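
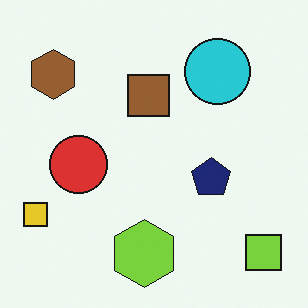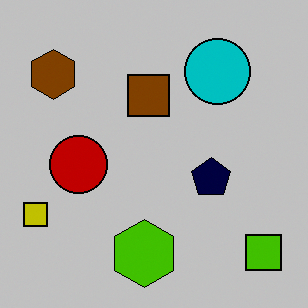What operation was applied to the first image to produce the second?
It was heavily posterized to just a handful of flat colors.

Each flat color has snapped to a coarser quantized level — most visibly, the near-white background has dropped to a flat grey.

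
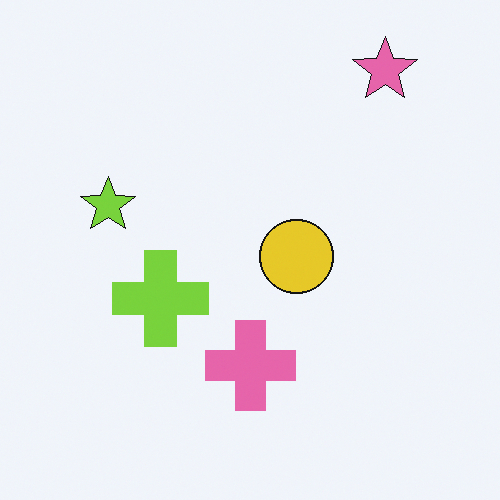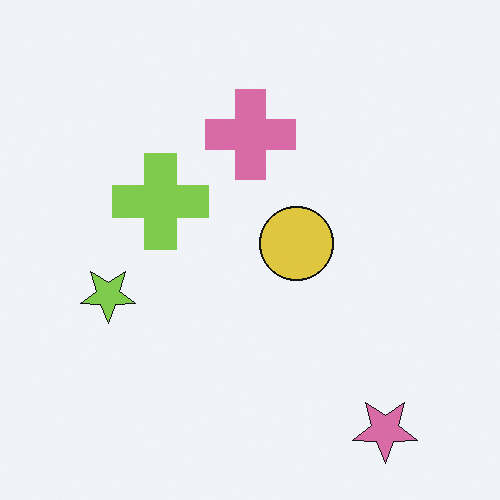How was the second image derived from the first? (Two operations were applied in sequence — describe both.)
The transformation is: slightly desaturated, then flipped vertically (top ↔ bottom).

All colors are more muted and greyish — a global saturation change. The pink star is in the top-right of the first image and the bottom-right of the second — shapes on opposite sides of the horizontal midline have swapped in a mirror flip.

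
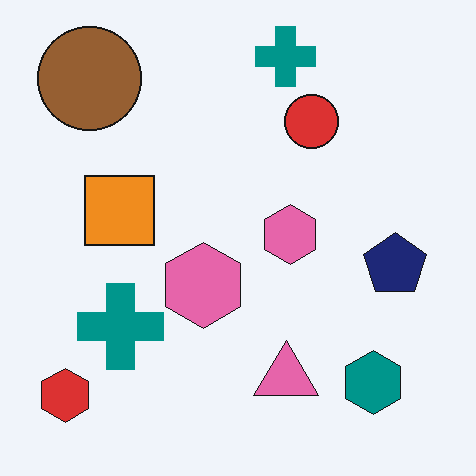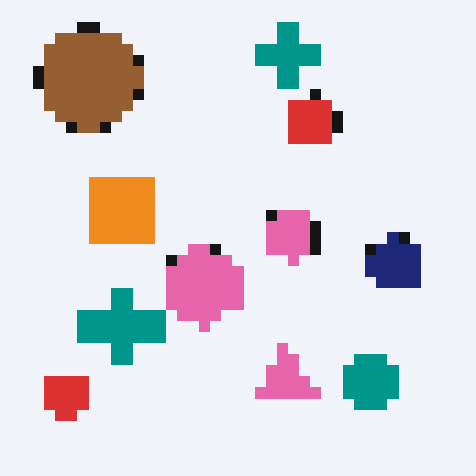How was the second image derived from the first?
Coarsely pixelated.

Shapes are reduced to large square blocks; fine edges and outlines are lost — a downscale-then-upscale (mosaic) effect.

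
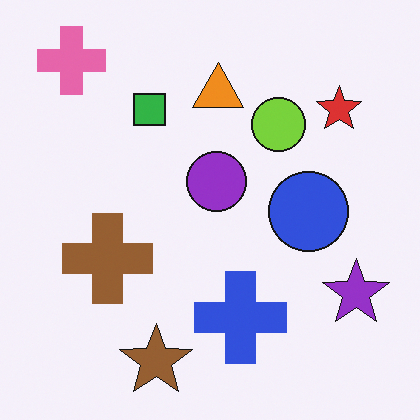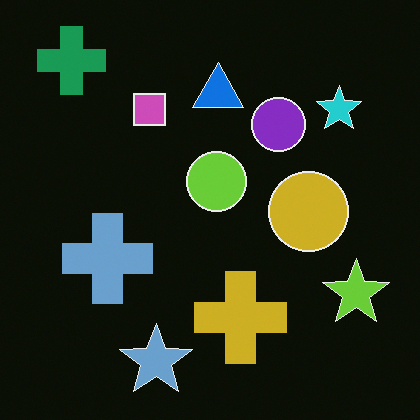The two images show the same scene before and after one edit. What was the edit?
It was color-inverted (negative).

The light background has become dark and every shape's color is its complement — a photographic negative.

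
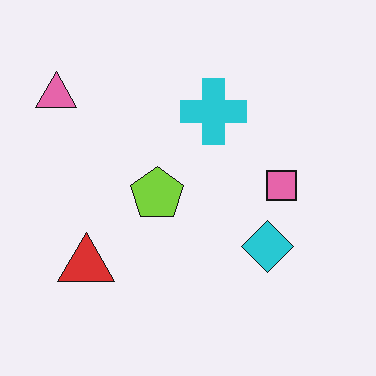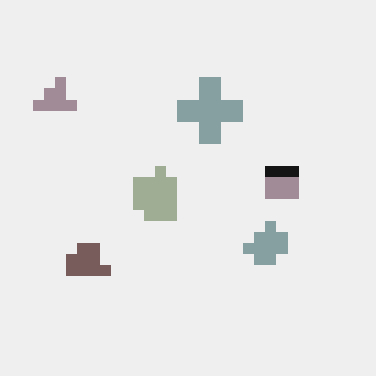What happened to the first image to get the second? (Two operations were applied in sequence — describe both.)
The transformation is: heavily desaturated, then heavily pixelated into large blocks.

All colors are more muted and greyish — a global saturation change. Shapes are reduced to large square blocks; fine edges and outlines are lost — a downscale-then-upscale (mosaic) effect.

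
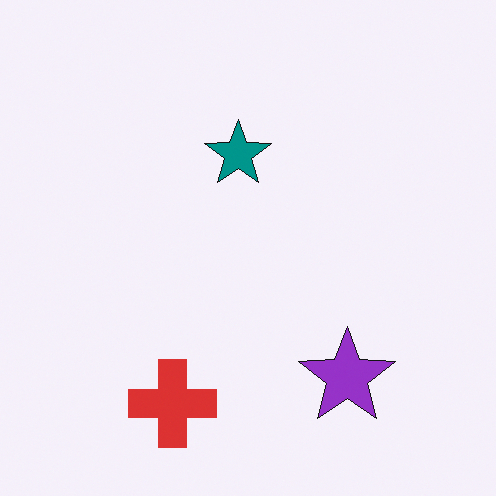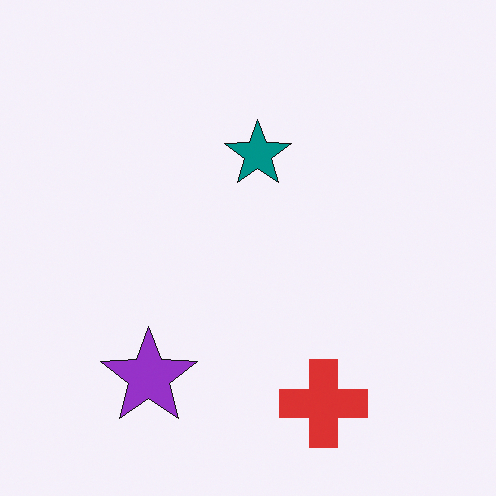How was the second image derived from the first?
It was flipped horizontally (left ↔ right).

The purple star is in the bottom-right of the first image and the bottom-left of the second — shapes on opposite sides of the vertical midline have swapped in a mirror flip.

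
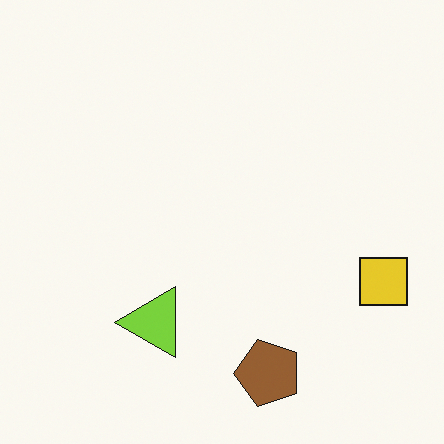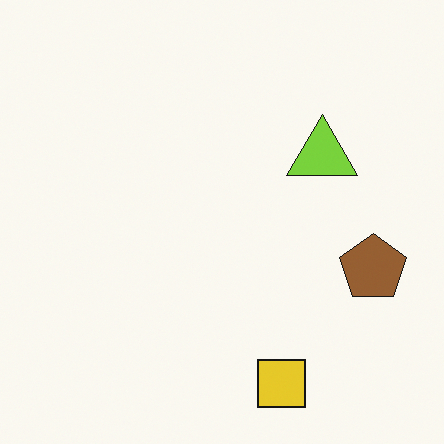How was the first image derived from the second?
The transformation is: transposed (reflected across the top-left ↔ bottom-right diagonal).

Shapes have swapped their row and column positions — what was in the top-right is now in the bottom-left — a diagonal reflection.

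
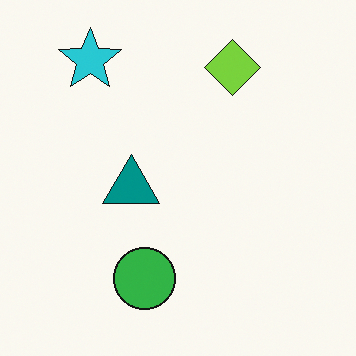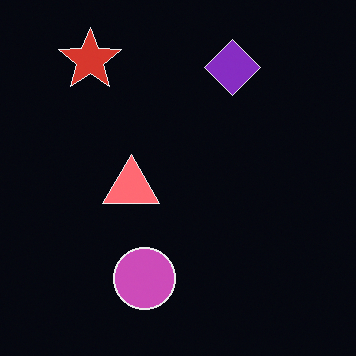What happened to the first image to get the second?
The second image is the first color-inverted (negative).

The light background has become dark and every shape's color is its complement — a photographic negative.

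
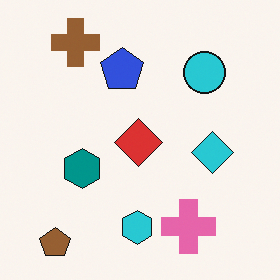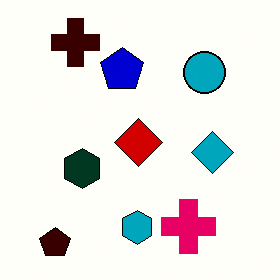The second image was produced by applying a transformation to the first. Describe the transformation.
The second image is the first given much higher contrast.

Tones are pushed away from mid-grey across the whole image — a global contrast change.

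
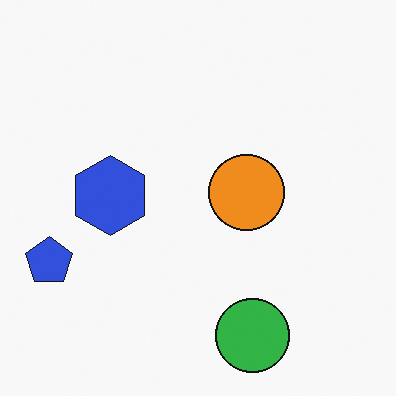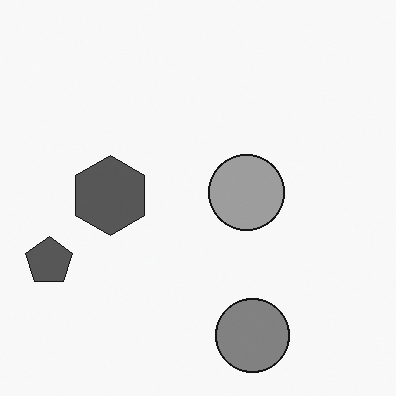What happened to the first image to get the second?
The transformation is: converted to grayscale.

All color is removed — every shape is now a shade of grey.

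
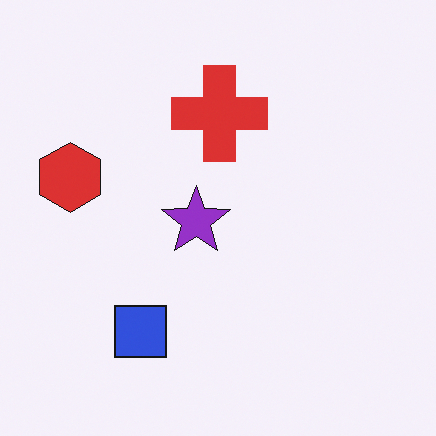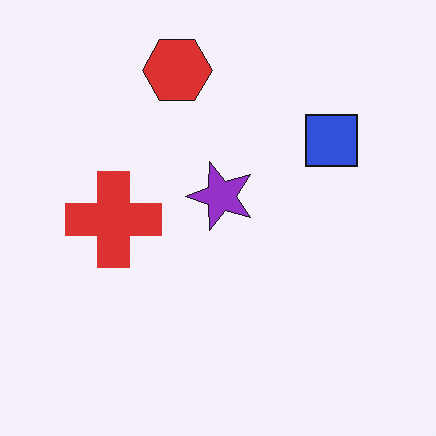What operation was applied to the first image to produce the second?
It was transposed (reflected across the top-left ↔ bottom-right diagonal).

Shapes have swapped their row and column positions — what was in the top-right is now in the bottom-left — a diagonal reflection.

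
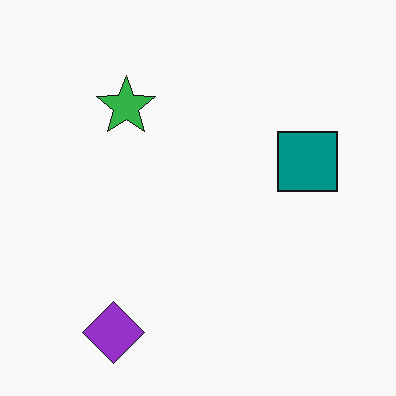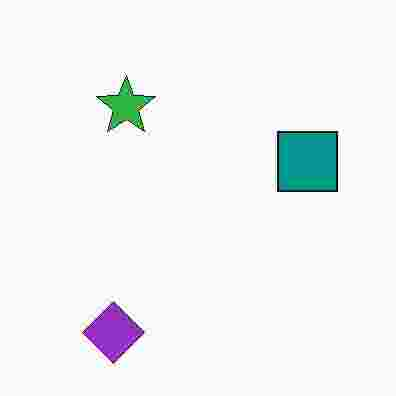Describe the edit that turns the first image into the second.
The image was degraded with heavy JPEG compression.

Blocky 8×8 compression artifacts appear around shape edges and the flat background shows ringing — characteristic JPEG degradation.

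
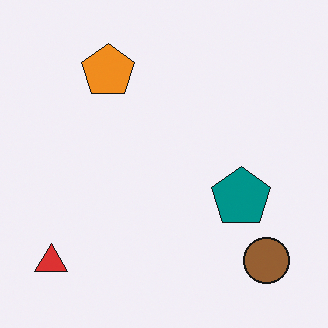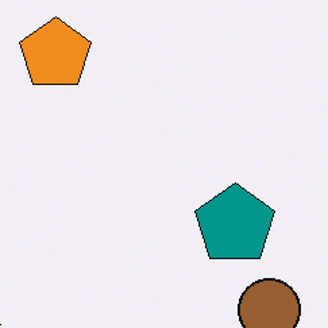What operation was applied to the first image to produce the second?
The transformation is: cropped slightly and scaled back up.

The visible shapes are larger and the field of view is narrower; shapes near the original edges may be partly or wholly outside the frame — a crop-and-rescale.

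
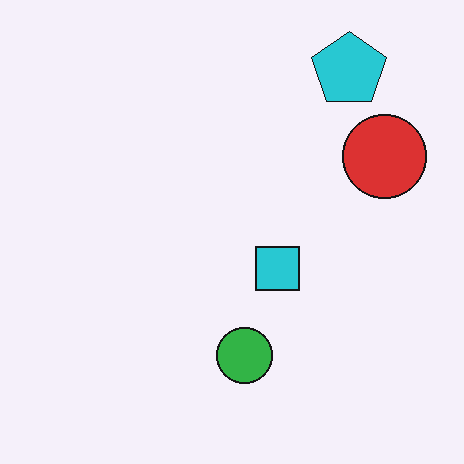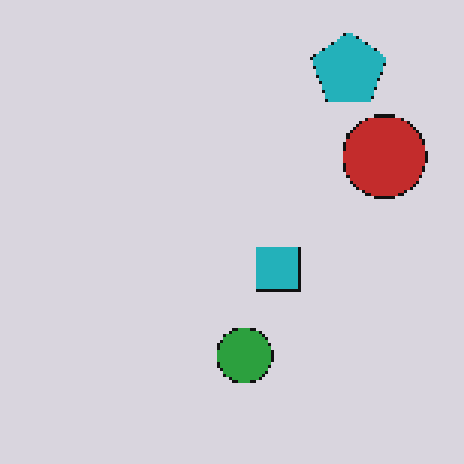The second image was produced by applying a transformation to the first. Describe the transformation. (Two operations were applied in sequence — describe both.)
The second image is the first mildly pixelated, then darkened a little.

Shapes are reduced to large square blocks; fine edges and outlines are lost — a downscale-then-upscale (mosaic) effect. Every pixel — background and shapes alike — is uniformly darkened.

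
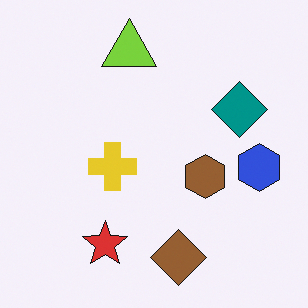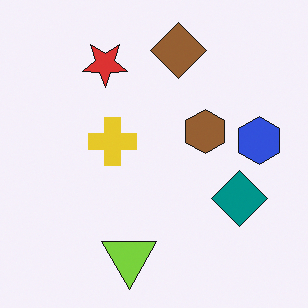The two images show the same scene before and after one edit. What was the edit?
Flipped vertically (top ↔ bottom).

The lime triangle is in the top of the first image and the bottom of the second — shapes on opposite sides of the horizontal midline have swapped in a mirror flip.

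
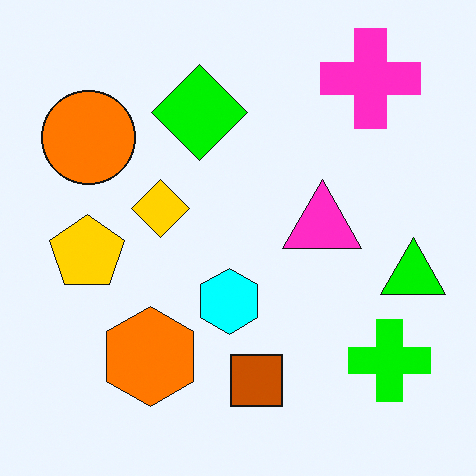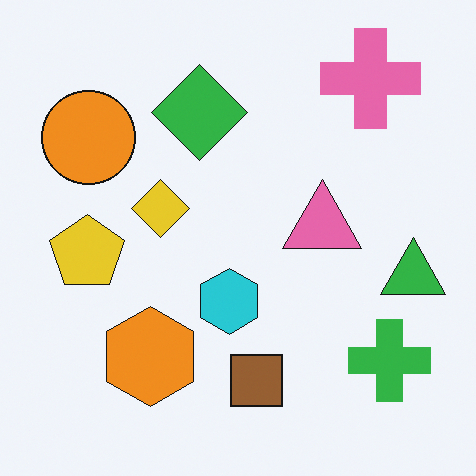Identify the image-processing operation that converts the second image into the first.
It was heavily oversaturated.

All colors are more vivid — a global saturation change.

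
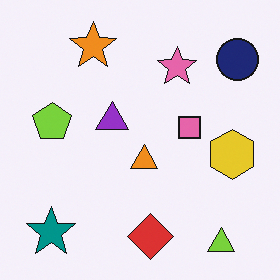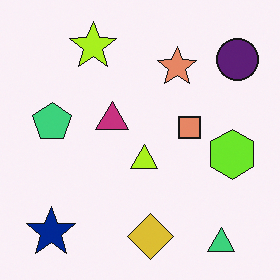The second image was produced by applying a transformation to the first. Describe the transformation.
Hue-shifted by a small amount.

Every shape's color has rotated by the same amount around the hue wheel — a uniform hue shift.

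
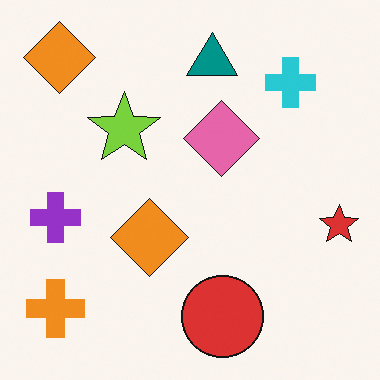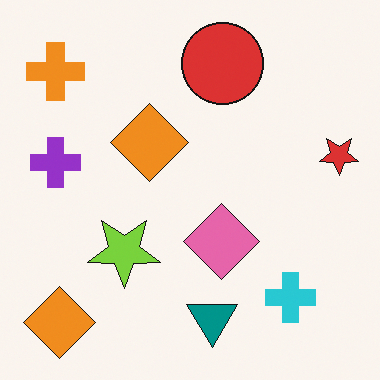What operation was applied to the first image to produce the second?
Flipped vertically (top ↔ bottom).

The teal triangle is in the top of the first image and the bottom of the second — shapes on opposite sides of the horizontal midline have swapped in a mirror flip.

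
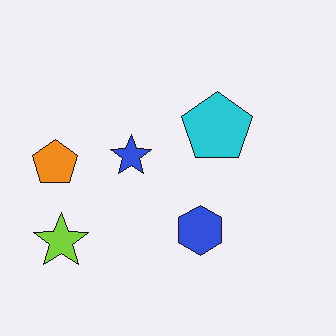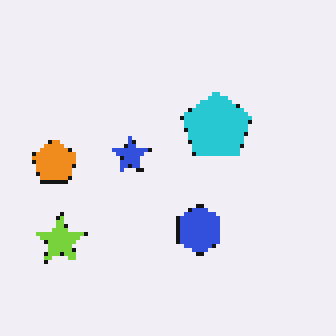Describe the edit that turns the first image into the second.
The transformation is: lightly pixelated (a mild mosaic effect).

Shapes are reduced to large square blocks; fine edges and outlines are lost — a downscale-then-upscale (mosaic) effect.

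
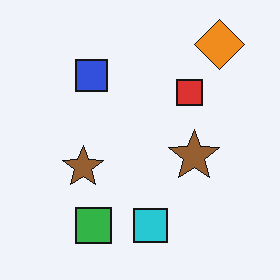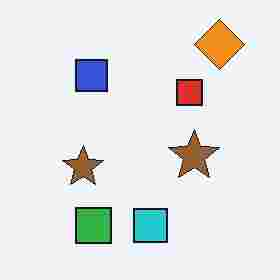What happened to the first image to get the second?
This is the original image heavily JPEG-compressed with obvious blocking artifacts.

Blocky 8×8 compression artifacts appear around shape edges and the flat background shows ringing — characteristic JPEG degradation.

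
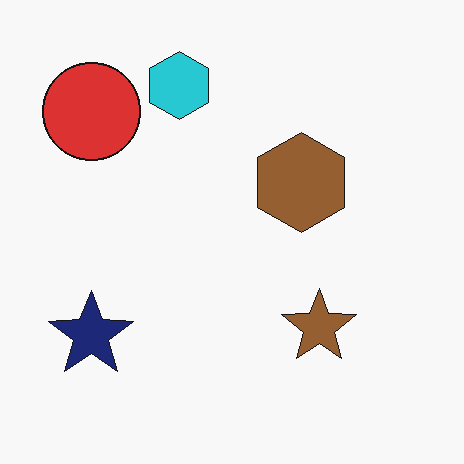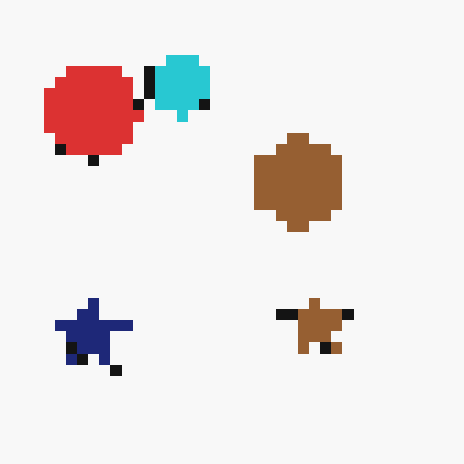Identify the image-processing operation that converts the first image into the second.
The second image is the first coarsely pixelated.

Shapes are reduced to large square blocks; fine edges and outlines are lost — a downscale-then-upscale (mosaic) effect.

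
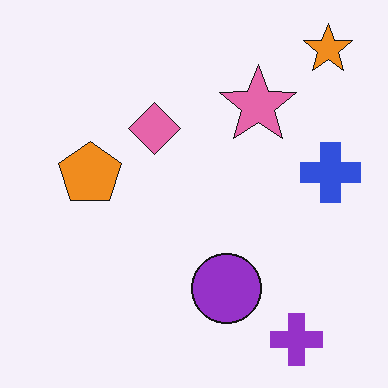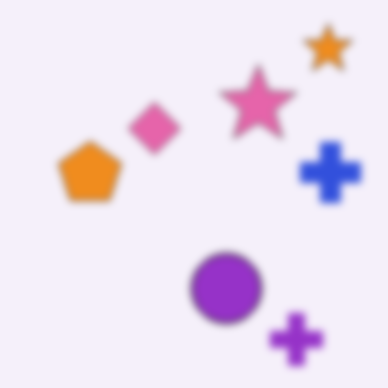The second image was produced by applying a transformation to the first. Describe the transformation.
The image was moderately blurred.

Shape edges and outlines are uniformly softened across the whole image.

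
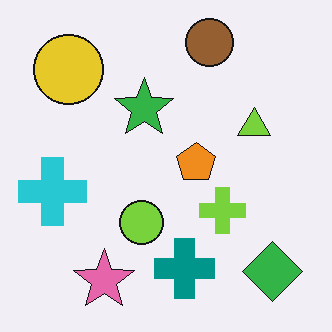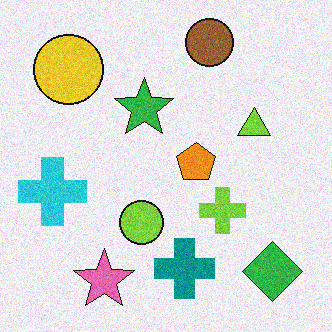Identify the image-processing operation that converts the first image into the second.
The second image is the first degraded with visible gaussian noise.

Random speckle covers the whole image, including the flat background.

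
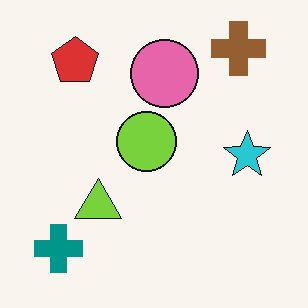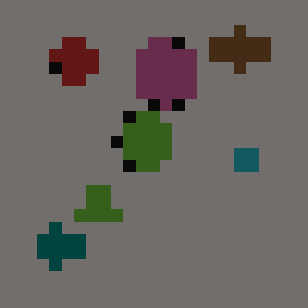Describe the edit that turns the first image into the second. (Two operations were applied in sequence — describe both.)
It was coarsely pixelated, then darkened a lot.

Shapes are reduced to large square blocks; fine edges and outlines are lost — a downscale-then-upscale (mosaic) effect. Every pixel — background and shapes alike — is uniformly darkened.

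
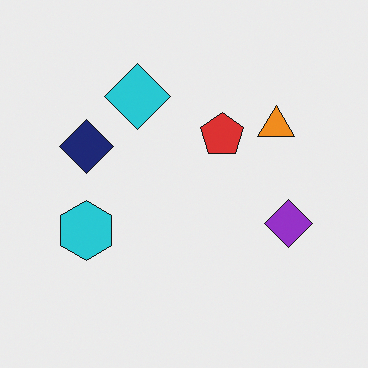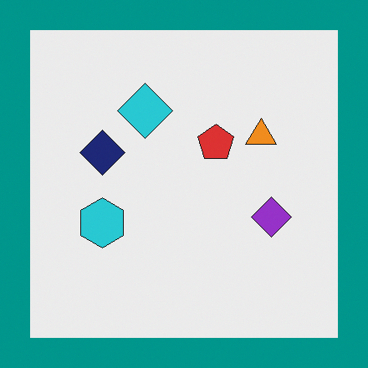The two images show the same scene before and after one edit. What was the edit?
The transformation is: framed with a teal border.

A solid teal frame runs around the edge of the second image, with the content slightly shrunk inside it.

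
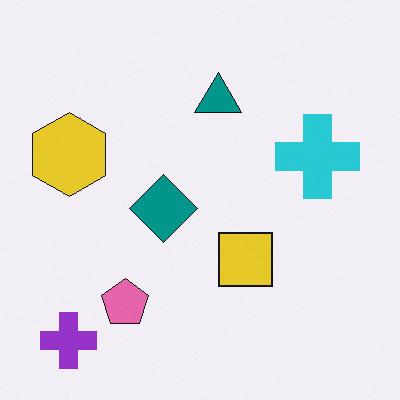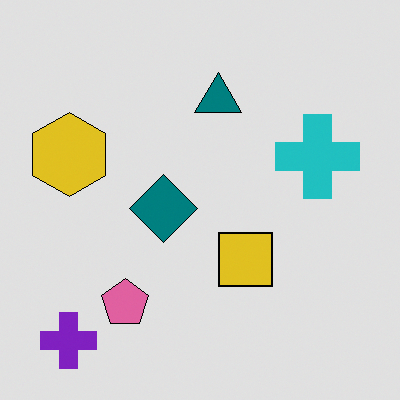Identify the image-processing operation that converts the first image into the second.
Moderately posterized.

Each flat color has snapped to a coarser quantized level — most visibly, the near-white background has dropped to a flat grey.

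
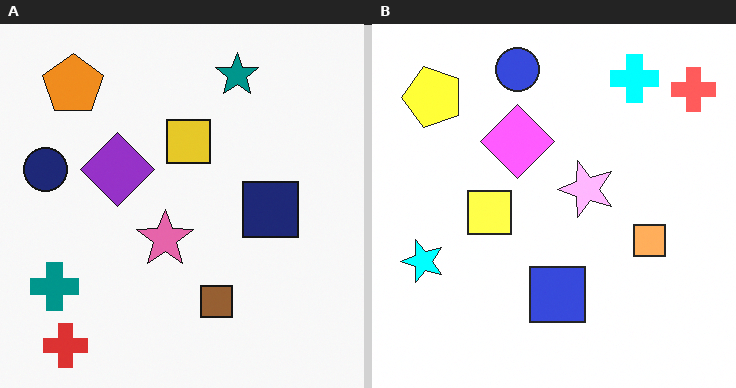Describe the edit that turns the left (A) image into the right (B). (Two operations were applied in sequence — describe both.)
The transformation is: brightened a lot, then transposed (reflected across the top-left ↔ bottom-right diagonal).

Every pixel — background and shapes alike — is uniformly brightened. Shapes have swapped their row and column positions — what was in the top-right is now in the bottom-left — a diagonal reflection.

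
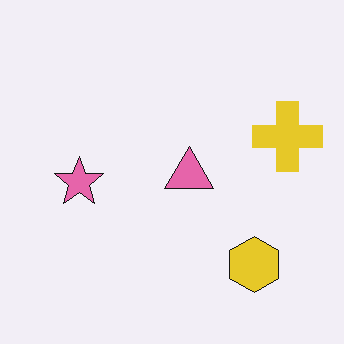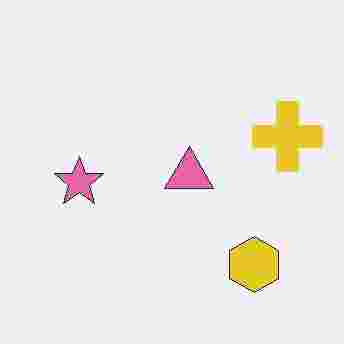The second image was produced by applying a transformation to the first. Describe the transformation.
The second image is the first degraded with heavy JPEG compression.

Blocky 8×8 compression artifacts appear around shape edges and the flat background shows ringing — characteristic JPEG degradation.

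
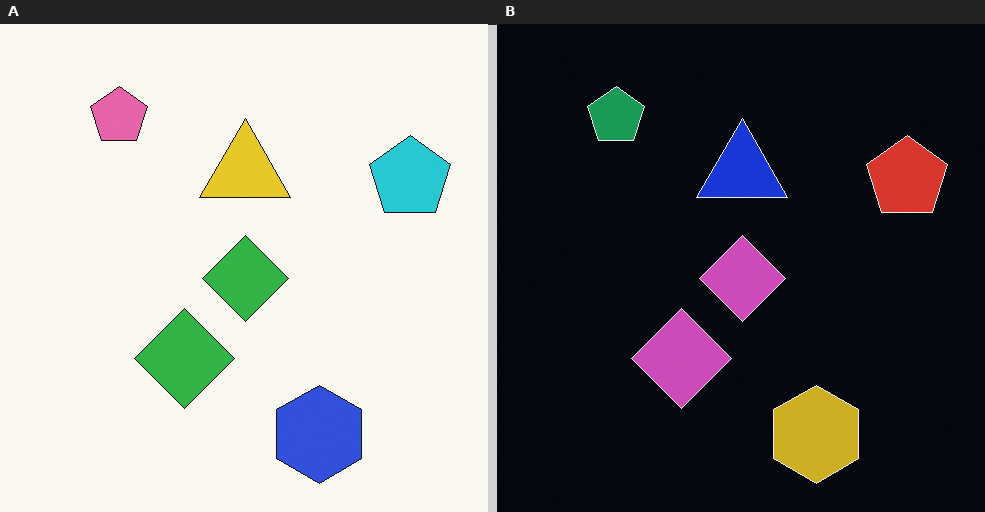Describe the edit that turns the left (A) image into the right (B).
The image was color-inverted (negative).

The light background has become dark and every shape's color is its complement — a photographic negative.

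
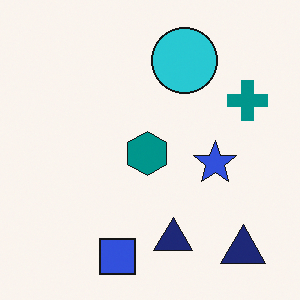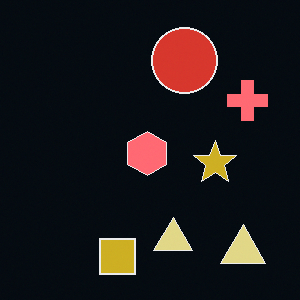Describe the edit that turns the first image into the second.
This is the original image color-inverted (negative).

The light background has become dark and every shape's color is its complement — a photographic negative.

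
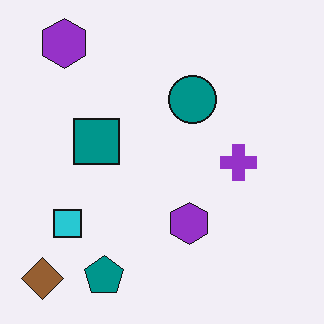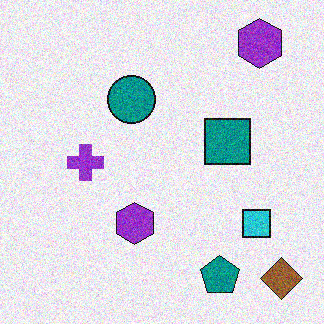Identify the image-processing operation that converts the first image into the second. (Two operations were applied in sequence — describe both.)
The transformation is: degraded with visible gaussian noise, then flipped horizontally (left ↔ right).

Random speckle covers the whole image, including the flat background. The brown diamond is in the bottom-left of the first image and the bottom-right of the second — shapes on opposite sides of the vertical midline have swapped in a mirror flip.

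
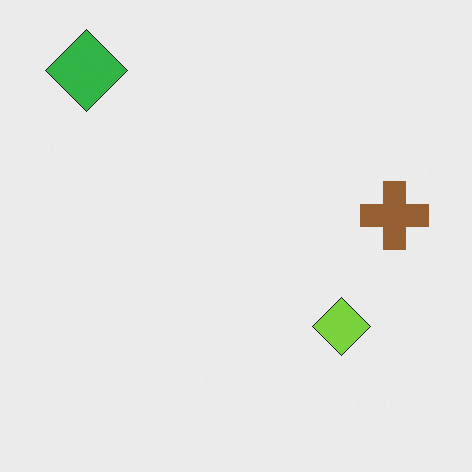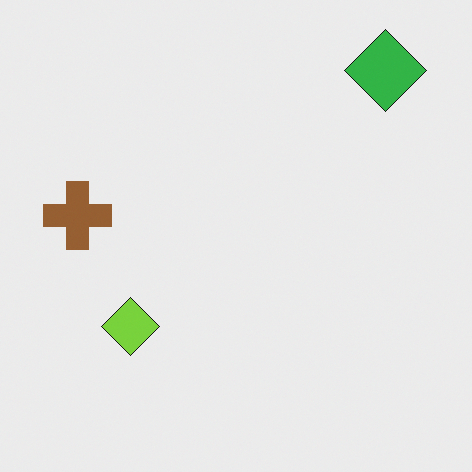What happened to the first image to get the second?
The second image is the first flipped horizontally (left ↔ right).

The brown cross is in the right of the first image and the left of the second — shapes on opposite sides of the vertical midline have swapped in a mirror flip.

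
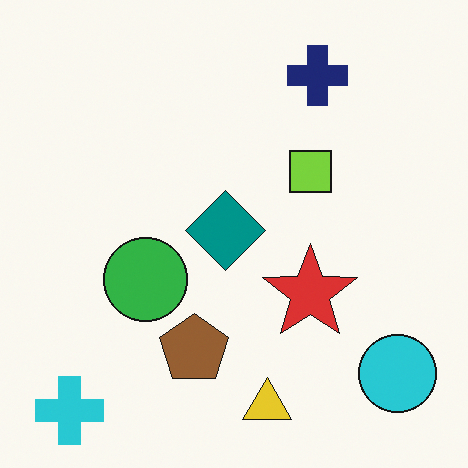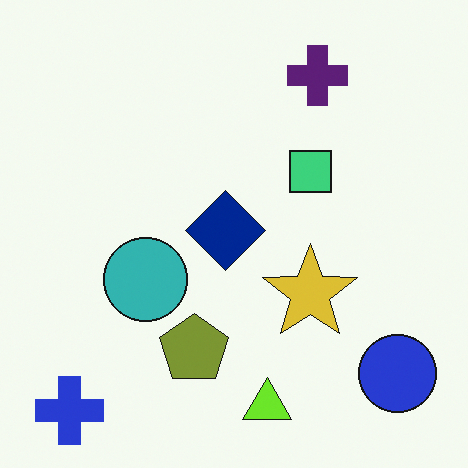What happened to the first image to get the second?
The image was hue-shifted slightly.

Every shape's color has rotated by the same amount around the hue wheel — a uniform hue shift.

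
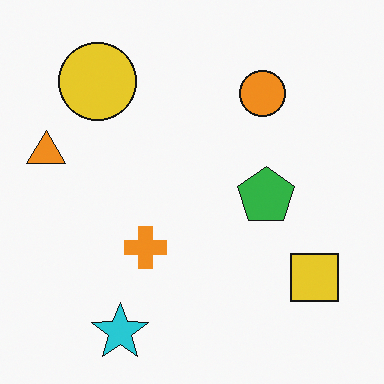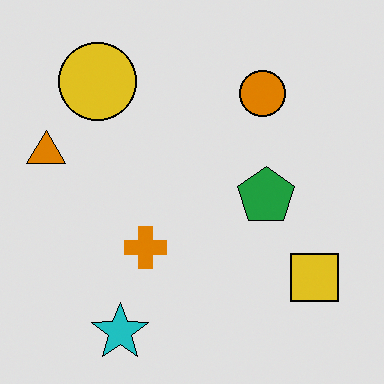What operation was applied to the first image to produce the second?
The second image is the first moderately posterized.

Each flat color has snapped to a coarser quantized level — most visibly, the near-white background has dropped to a flat grey.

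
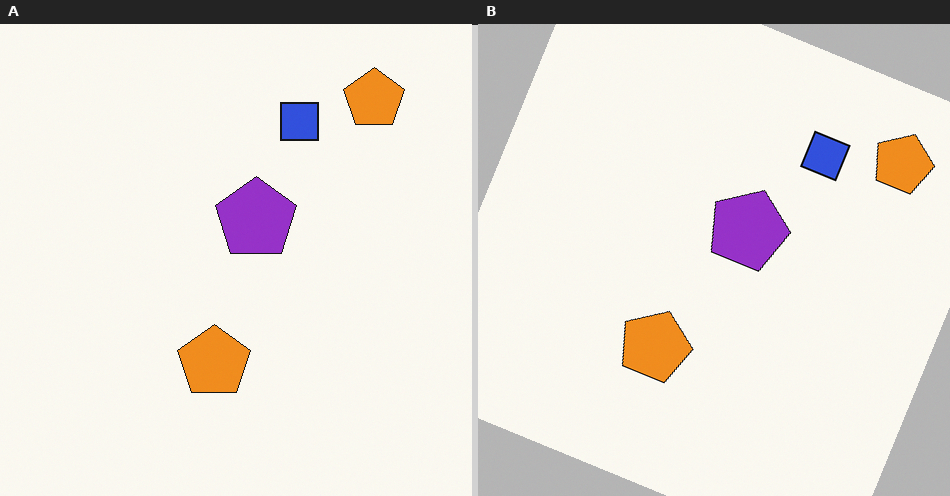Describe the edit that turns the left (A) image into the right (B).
It was rotated clockwise by a clearly visible amount.

Every shape is tilted by the same angle and the image corners show triangular fill wedges — a whole-image rotation by a non-right angle.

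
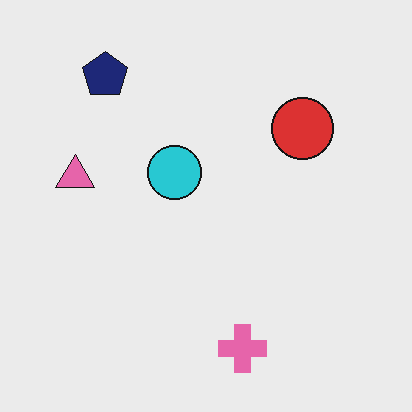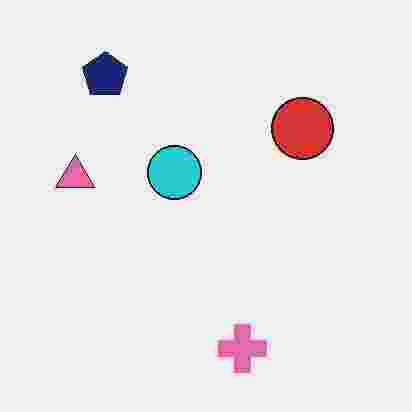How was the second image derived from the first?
The transformation is: degraded with heavy JPEG compression.

Blocky 8×8 compression artifacts appear around shape edges and the flat background shows ringing — characteristic JPEG degradation.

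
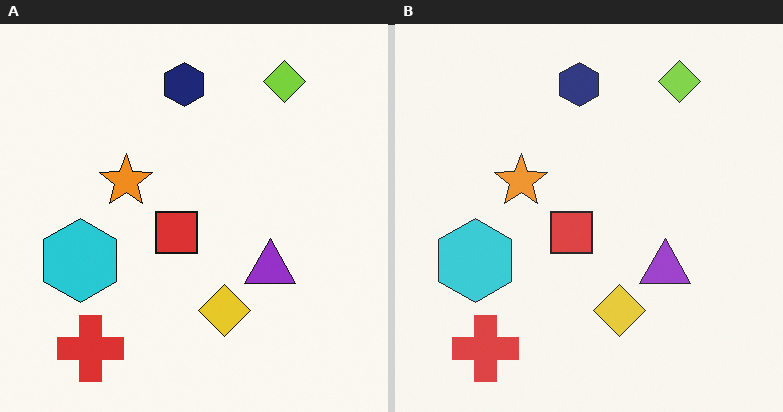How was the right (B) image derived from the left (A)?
The transformation is: given slightly reduced contrast.

Tones are pushed toward mid-grey across the whole image — a global contrast change.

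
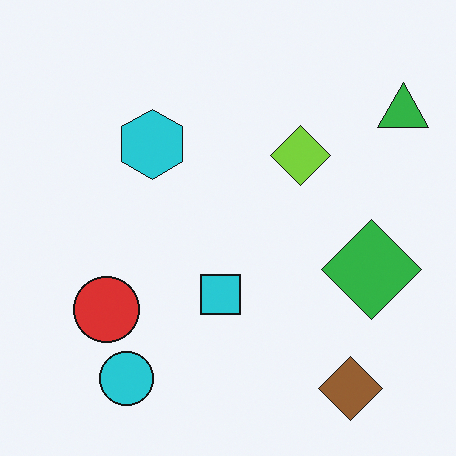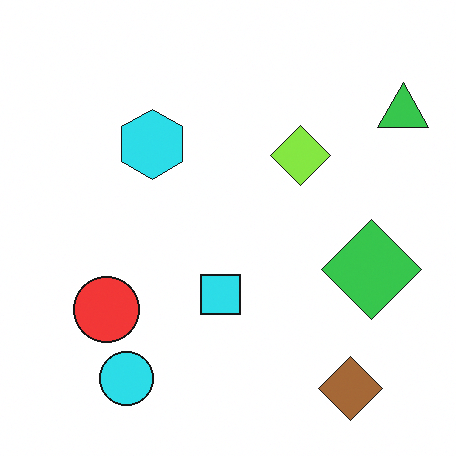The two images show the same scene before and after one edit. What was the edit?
The image was brightened a little.

Every pixel — background and shapes alike — is uniformly brightened.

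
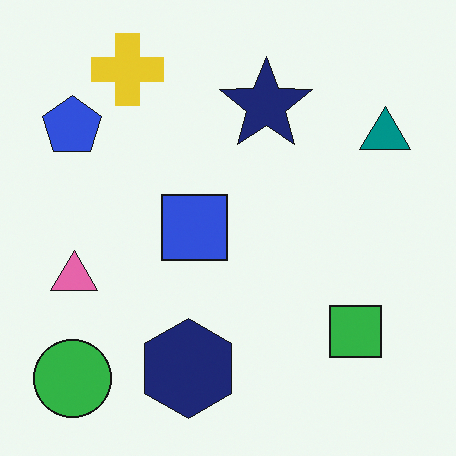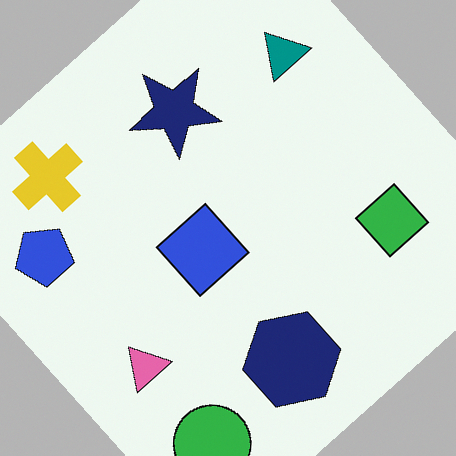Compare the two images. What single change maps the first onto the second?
This is the original image rotated counter-clockwise by a large amount — several tens of degrees.

Every shape is tilted by the same angle and the image corners show triangular fill wedges — a whole-image rotation by a non-right angle.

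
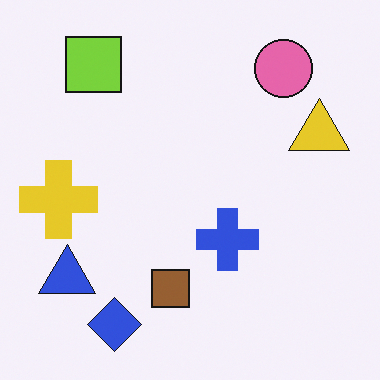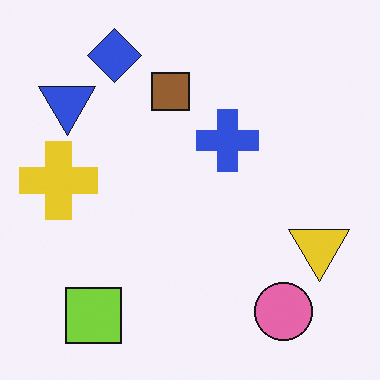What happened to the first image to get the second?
The transformation is: flipped vertically (top ↔ bottom).

The blue diamond is in the bottom-left of the first image and the top-left of the second — shapes on opposite sides of the horizontal midline have swapped in a mirror flip.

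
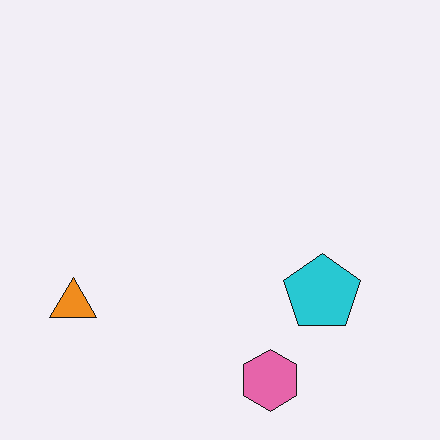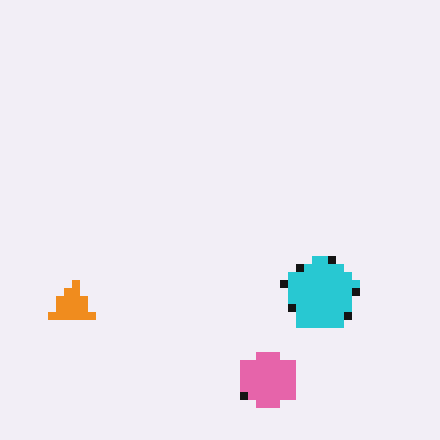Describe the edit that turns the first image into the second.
The image was pixelated into visible square blocks.

Shapes are reduced to large square blocks; fine edges and outlines are lost — a downscale-then-upscale (mosaic) effect.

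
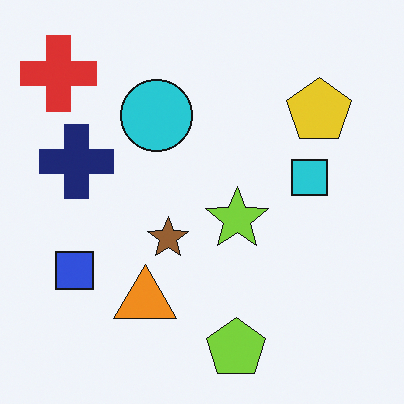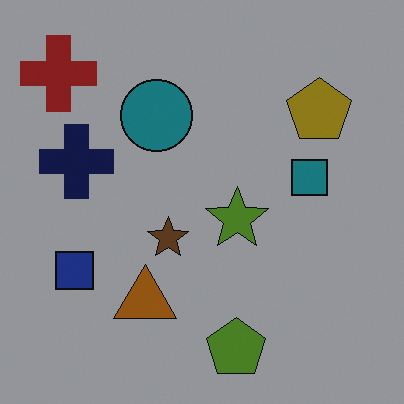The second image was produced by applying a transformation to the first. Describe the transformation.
Substantially darkened.

Every pixel — background and shapes alike — is uniformly darkened.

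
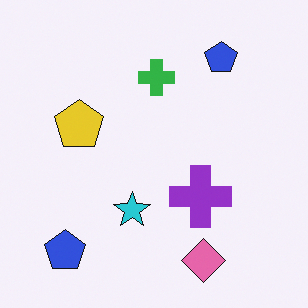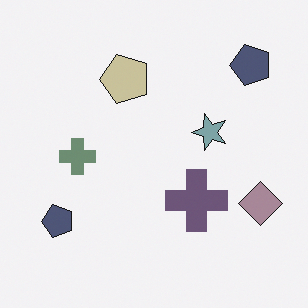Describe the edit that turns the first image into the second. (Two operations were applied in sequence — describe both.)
The transformation is: transposed (reflected across the top-left ↔ bottom-right diagonal), then heavily desaturated.

Shapes have swapped their row and column positions — what was in the top-right is now in the bottom-left — a diagonal reflection. All colors are more muted and greyish — a global saturation change.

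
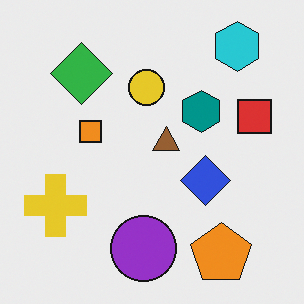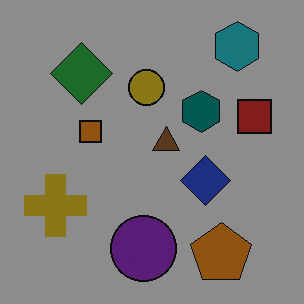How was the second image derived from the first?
Noticeably darkened.

Every pixel — background and shapes alike — is uniformly darkened.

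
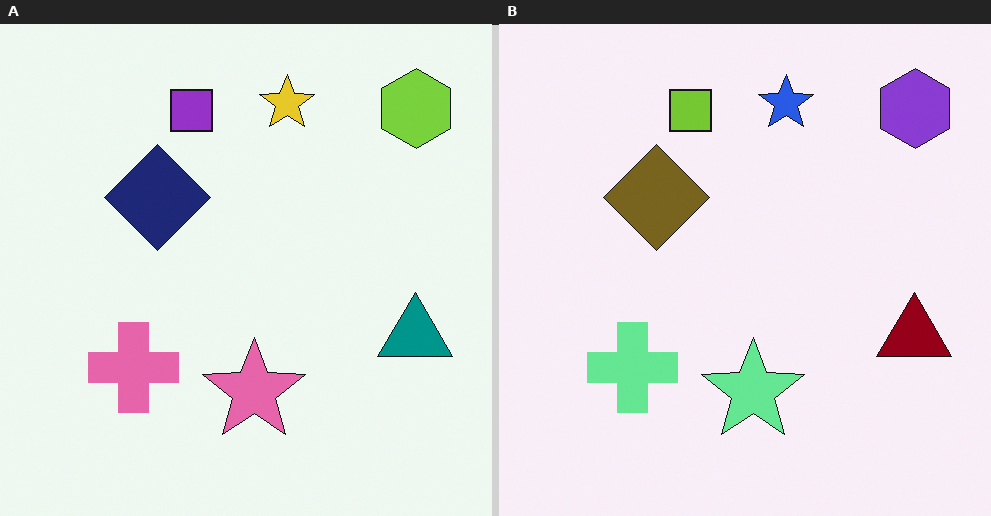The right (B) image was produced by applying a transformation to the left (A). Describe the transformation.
The right (B) image is the left (A) hue-shifted through roughly half the color wheel.

Every shape's color has rotated by the same amount around the hue wheel — a uniform hue shift.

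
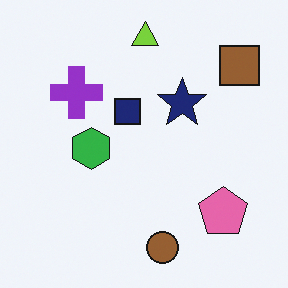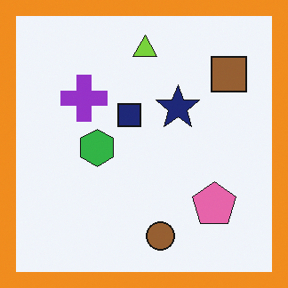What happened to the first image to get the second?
Framed with a orange border.

A solid orange frame runs around the edge of the second image, with the content slightly shrunk inside it.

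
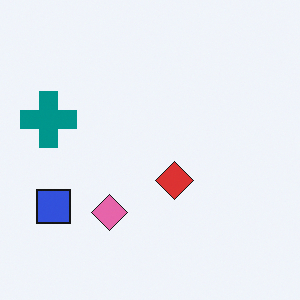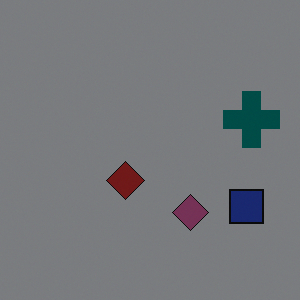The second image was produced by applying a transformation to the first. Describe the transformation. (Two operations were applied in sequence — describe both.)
Darkened a lot, then flipped horizontally (left ↔ right).

Every pixel — background and shapes alike — is uniformly darkened. The teal cross is in the left of the first image and the right of the second — shapes on opposite sides of the vertical midline have swapped in a mirror flip.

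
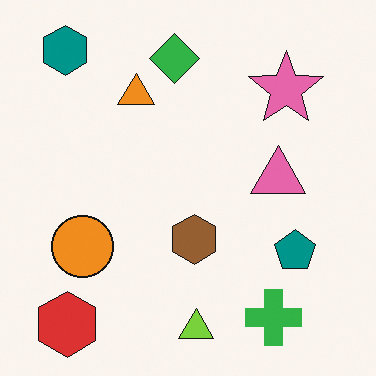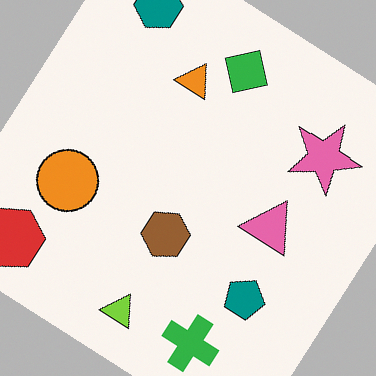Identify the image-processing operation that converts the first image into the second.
This is the original image rotated clockwise by a large amount — several tens of degrees.

Every shape is tilted by the same angle and the image corners show triangular fill wedges — a whole-image rotation by a non-right angle.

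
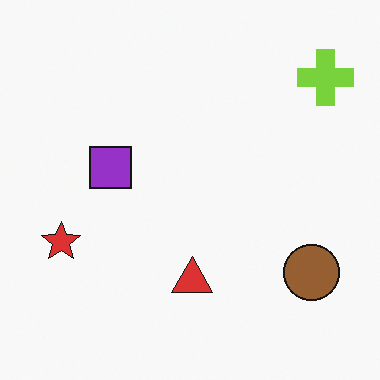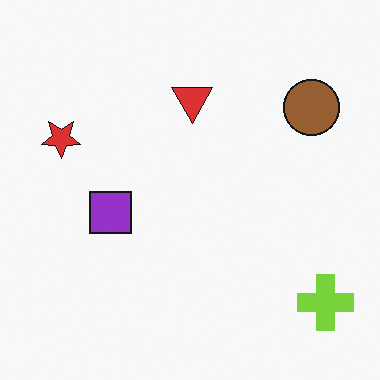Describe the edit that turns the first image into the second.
The image was flipped vertically (top ↔ bottom).

The lime cross is in the top-right of the first image and the bottom-right of the second — shapes on opposite sides of the horizontal midline have swapped in a mirror flip.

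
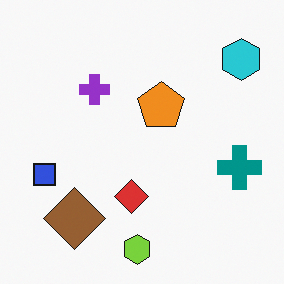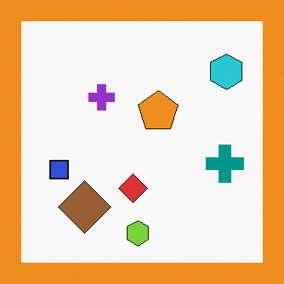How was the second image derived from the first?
This is the original image framed with a orange border.

A solid orange frame runs around the edge of the second image, with the content slightly shrunk inside it.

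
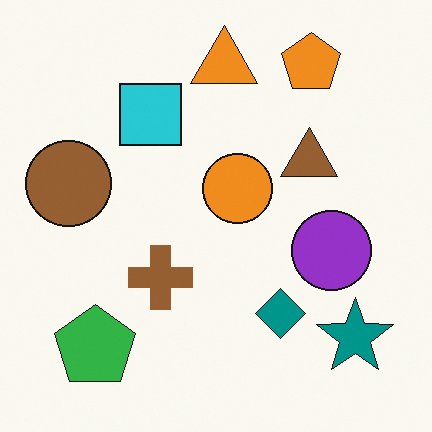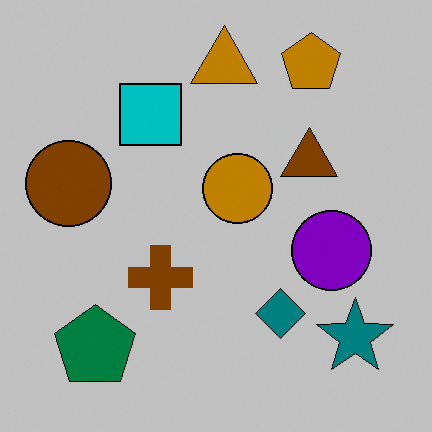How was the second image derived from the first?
The image was heavily posterized to just a handful of flat colors.

Each flat color has snapped to a coarser quantized level — most visibly, the near-white background has dropped to a flat grey.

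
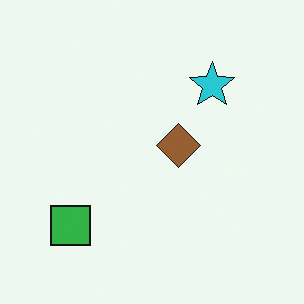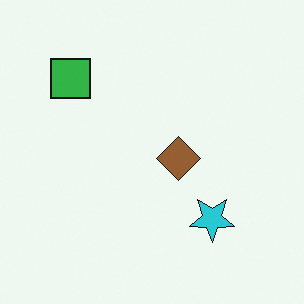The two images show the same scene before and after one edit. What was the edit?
The second image is the first flipped vertically (top ↔ bottom).

The green square is in the bottom-left of the first image and the top-left of the second — shapes on opposite sides of the horizontal midline have swapped in a mirror flip.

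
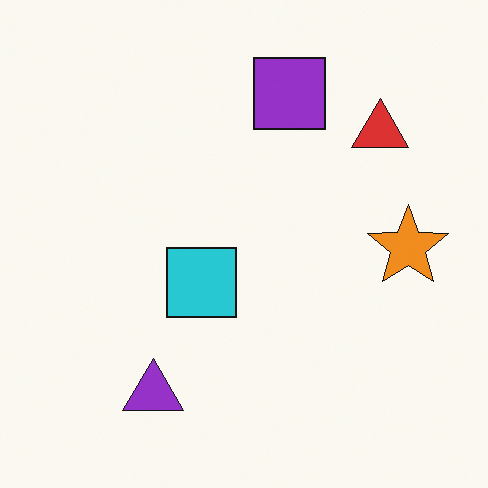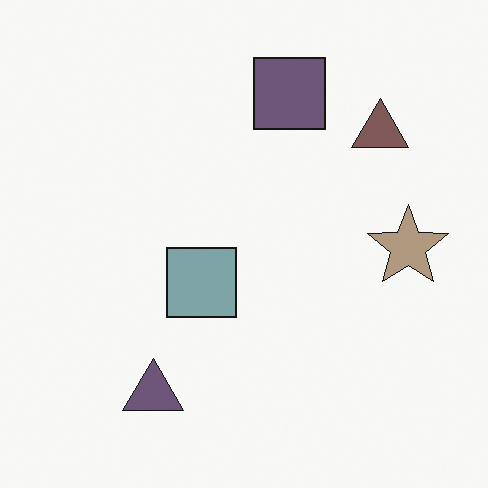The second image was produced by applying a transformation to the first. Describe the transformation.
Heavily desaturated.

All colors are more muted and greyish — a global saturation change.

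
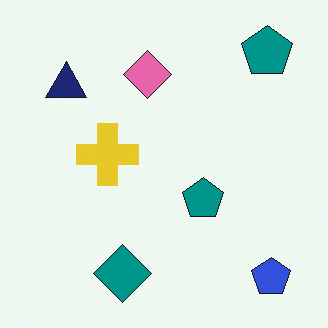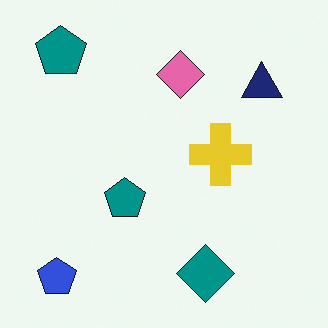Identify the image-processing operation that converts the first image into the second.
The transformation is: flipped horizontally (left ↔ right).

The blue pentagon is in the bottom-right of the first image and the bottom-left of the second — shapes on opposite sides of the vertical midline have swapped in a mirror flip.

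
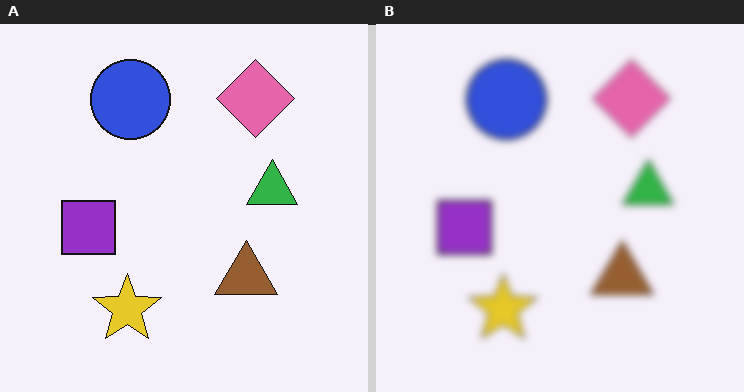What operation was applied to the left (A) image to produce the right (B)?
This is the original image noticeably gaussian-blurred.

Shape edges and outlines are uniformly softened across the whole image.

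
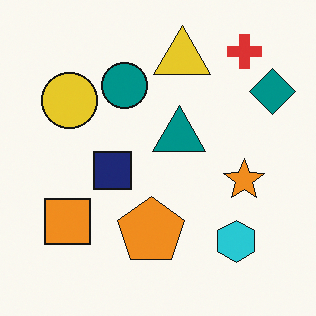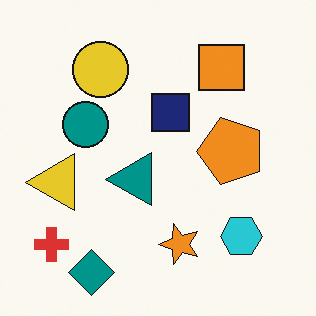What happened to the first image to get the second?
Transposed (reflected across the top-left ↔ bottom-right diagonal).

Shapes have swapped their row and column positions — what was in the top-right is now in the bottom-left — a diagonal reflection.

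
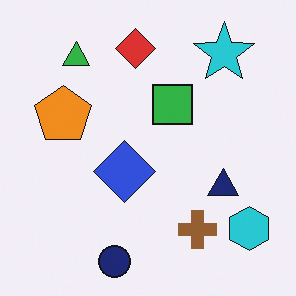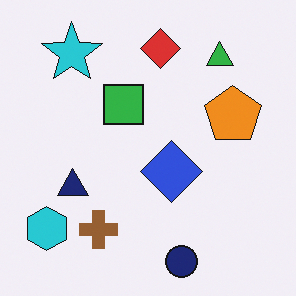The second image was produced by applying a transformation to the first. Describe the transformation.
Flipped horizontally (left ↔ right).

The cyan hexagon is in the bottom-right of the first image and the bottom-left of the second — shapes on opposite sides of the vertical midline have swapped in a mirror flip.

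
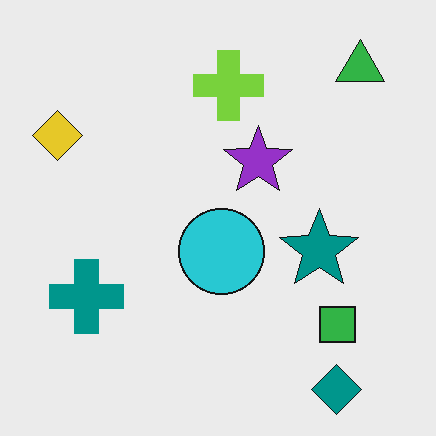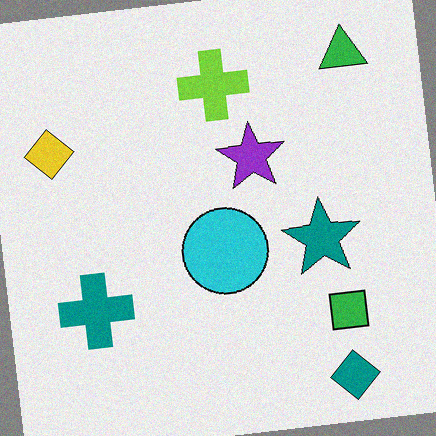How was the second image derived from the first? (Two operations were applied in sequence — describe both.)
It was rotated counter-clockwise by a few degrees, then degraded with a light layer of grain.

Every shape is tilted by the same angle and the image corners show triangular fill wedges — a whole-image rotation by a non-right angle. Random speckle covers the whole image, including the flat background.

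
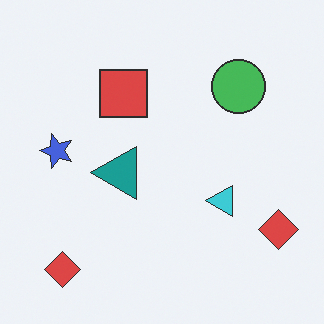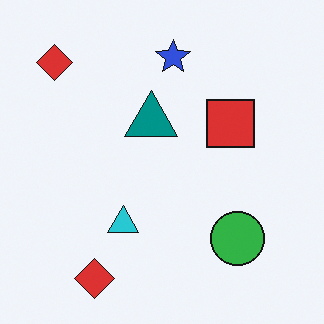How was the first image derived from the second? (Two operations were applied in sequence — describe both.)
The image was rotated 90° counter-clockwise, then given slightly reduced contrast.

The green circle sits in the bottom-right of the second image and the top-right of the first — consistent with a whole-image 90° counter-clockwise rotation. Tones are pushed toward mid-grey across the whole image — a global contrast change.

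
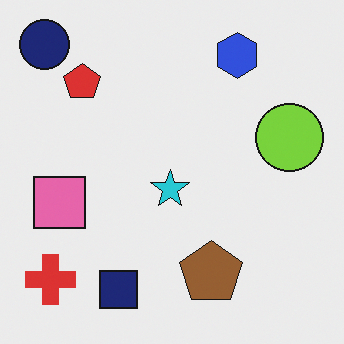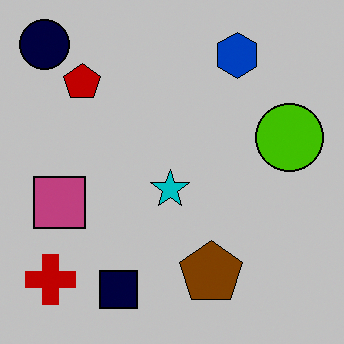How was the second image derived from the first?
The transformation is: heavily posterized to just a handful of flat colors.

Each flat color has snapped to a coarser quantized level — most visibly, the near-white background has dropped to a flat grey.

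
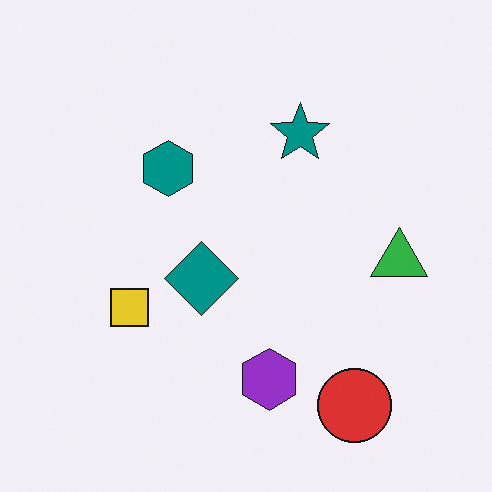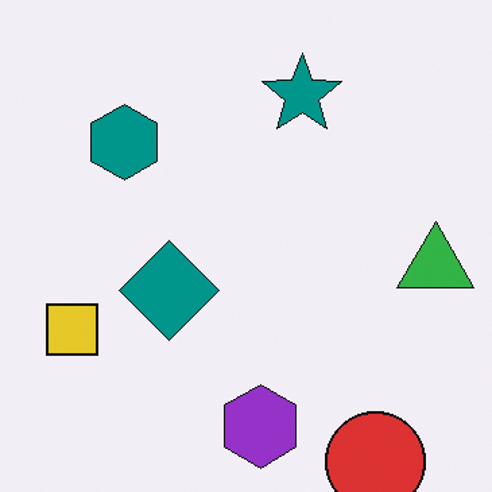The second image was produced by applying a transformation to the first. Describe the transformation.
The second image is the first cropped slightly and scaled back up.

The visible shapes are larger and the field of view is narrower; shapes near the original edges may be partly or wholly outside the frame — a crop-and-rescale.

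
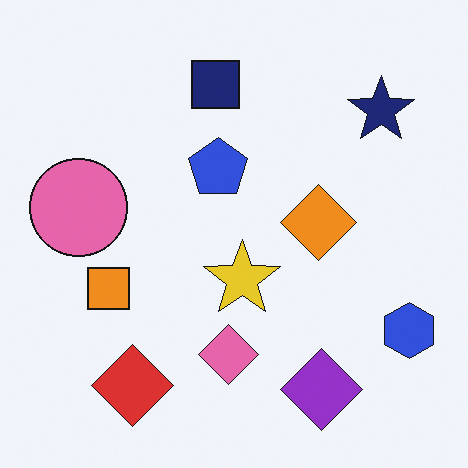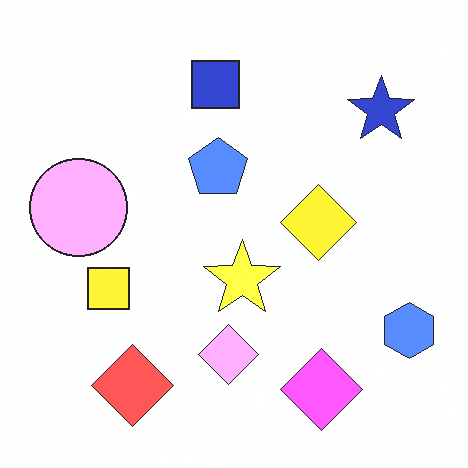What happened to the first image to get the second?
Brightened a lot.

Every pixel — background and shapes alike — is uniformly brightened.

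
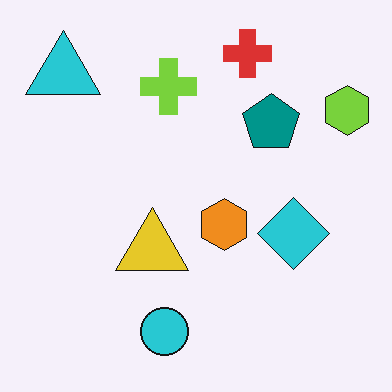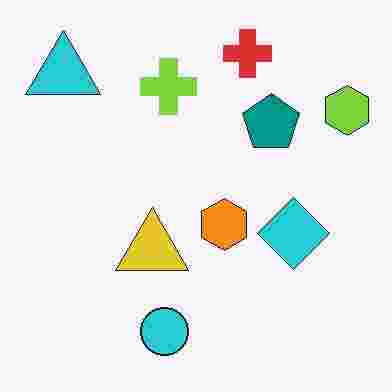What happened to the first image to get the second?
The second image is the first degraded with heavy JPEG compression.

Blocky 8×8 compression artifacts appear around shape edges and the flat background shows ringing — characteristic JPEG degradation.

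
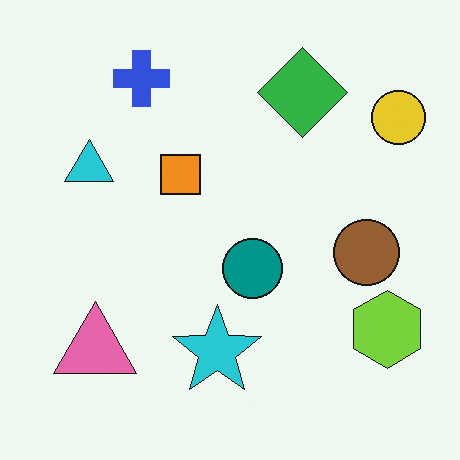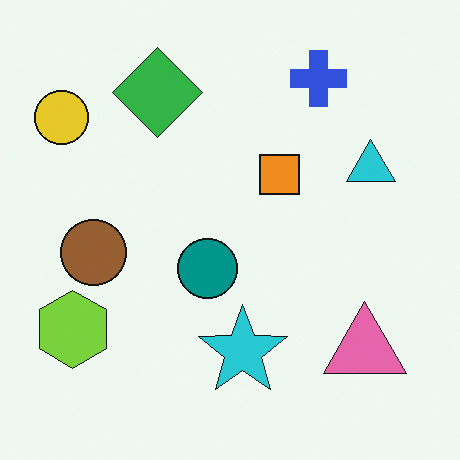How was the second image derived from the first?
This is the original image flipped horizontally (left ↔ right).

The yellow circle is in the top-right of the first image and the top-left of the second — shapes on opposite sides of the vertical midline have swapped in a mirror flip.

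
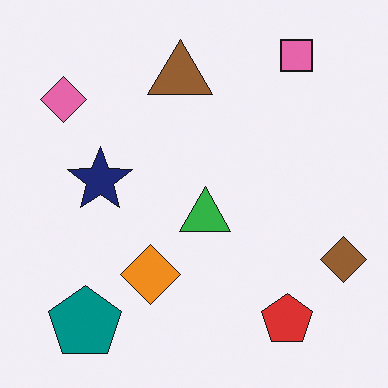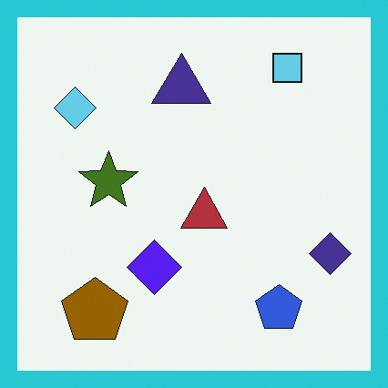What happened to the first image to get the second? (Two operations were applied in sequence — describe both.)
This is the original image hue-shifted by a large amount, then framed with a cyan border.

Every shape's color has rotated by the same amount around the hue wheel — a uniform hue shift. A solid cyan frame runs around the edge of the second image, with the content slightly shrunk inside it.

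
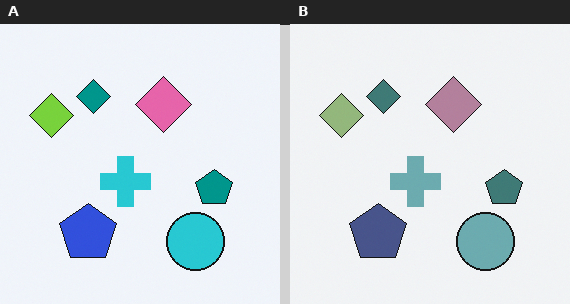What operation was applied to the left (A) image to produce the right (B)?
This is the original image heavily desaturated.

All colors are more muted and greyish — a global saturation change.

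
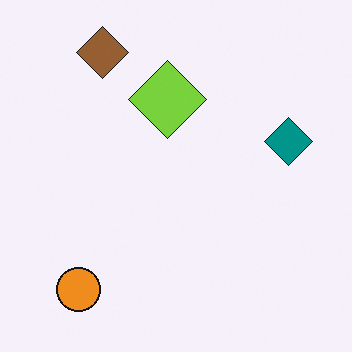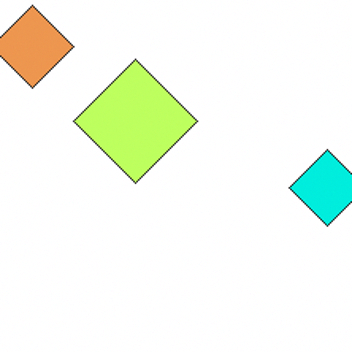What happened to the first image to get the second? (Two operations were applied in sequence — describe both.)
The second image is the first noticeably brightened, then cropped slightly and scaled back up.

Every pixel — background and shapes alike — is uniformly brightened. The visible shapes are larger and the field of view is narrower; shapes near the original edges may be partly or wholly outside the frame — a crop-and-rescale.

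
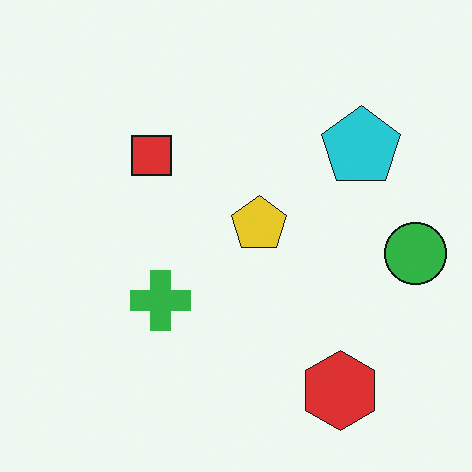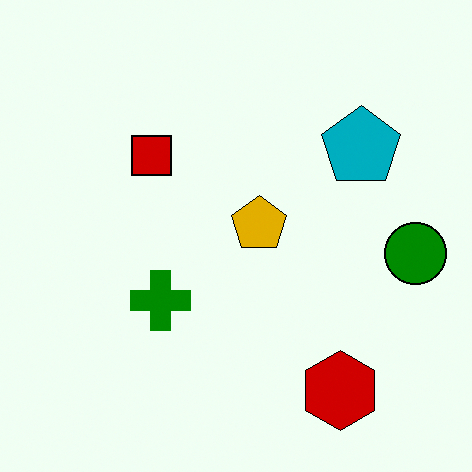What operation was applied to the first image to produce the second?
The transformation is: given much higher contrast.

Tones are pushed away from mid-grey across the whole image — a global contrast change.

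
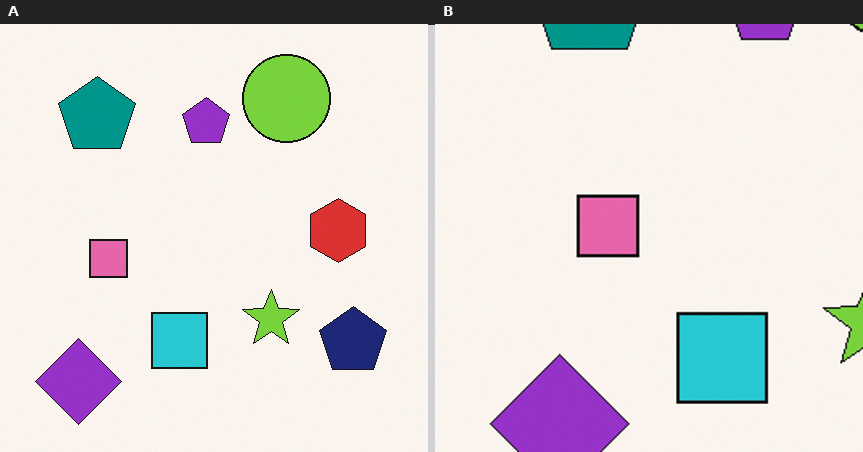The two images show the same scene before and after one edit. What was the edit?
The right (B) image is the left (A) cropped slightly and scaled back up.

The visible shapes are larger and the field of view is narrower; shapes near the original edges may be partly or wholly outside the frame — a crop-and-rescale.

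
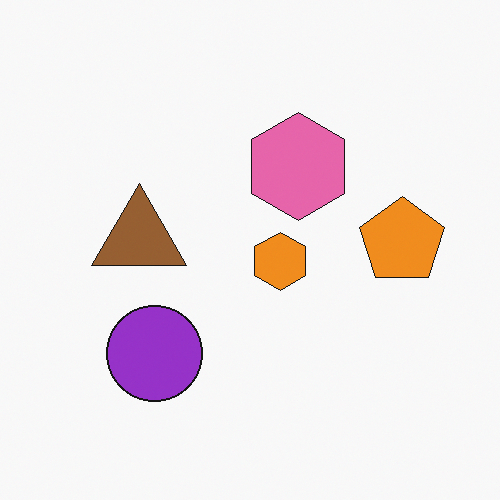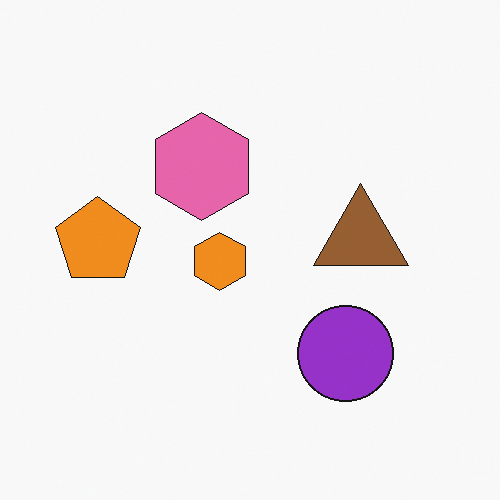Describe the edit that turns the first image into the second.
This is the original image flipped horizontally (left ↔ right).

The orange pentagon is in the right of the first image and the left of the second — shapes on opposite sides of the vertical midline have swapped in a mirror flip.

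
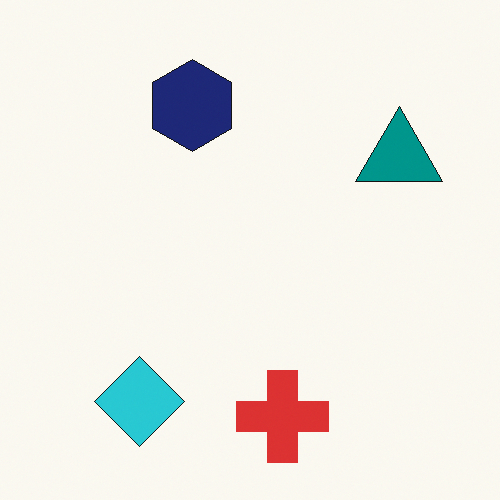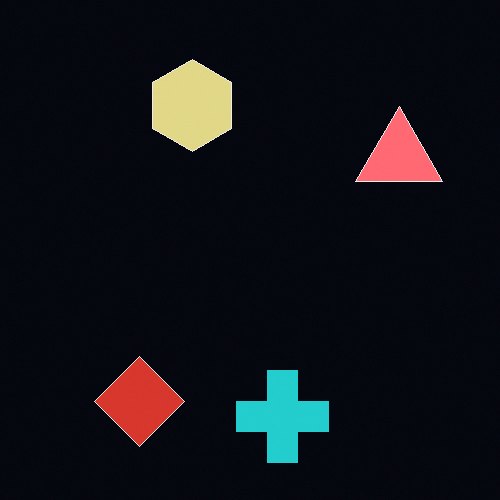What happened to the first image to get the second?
It was color-inverted (negative).

The light background has become dark and every shape's color is its complement — a photographic negative.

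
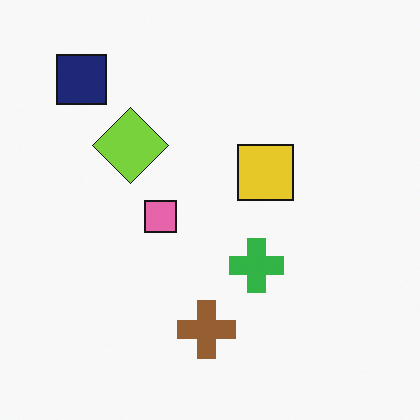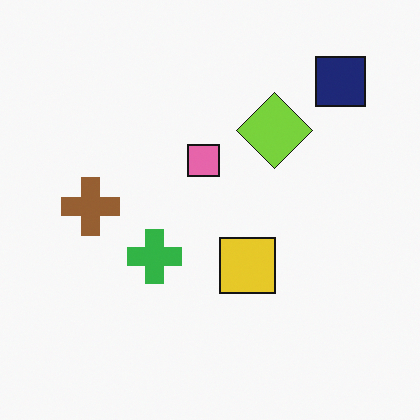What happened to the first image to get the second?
The image was rotated 90° clockwise.

The navy square sits in the top-left of the first image and the top-right of the second — consistent with a whole-image 90° clockwise rotation.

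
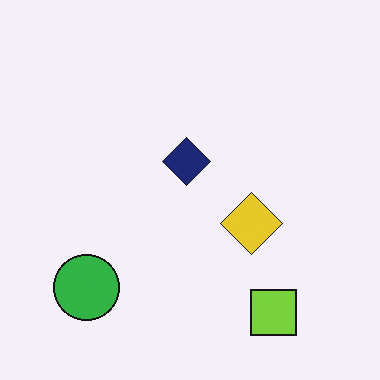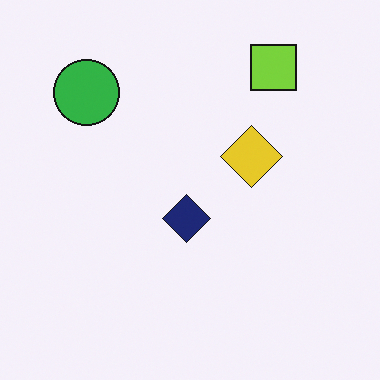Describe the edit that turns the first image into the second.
The second image is the first flipped vertically (top ↔ bottom).

The lime square is in the bottom-right of the first image and the top-right of the second — shapes on opposite sides of the horizontal midline have swapped in a mirror flip.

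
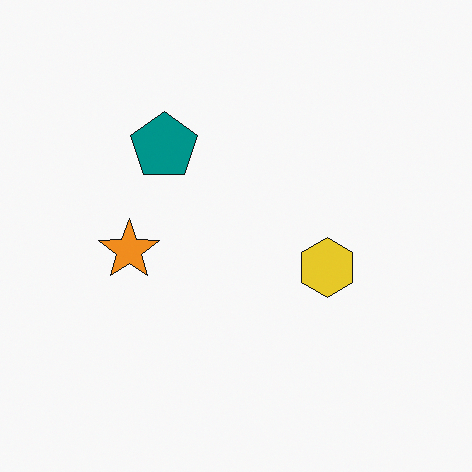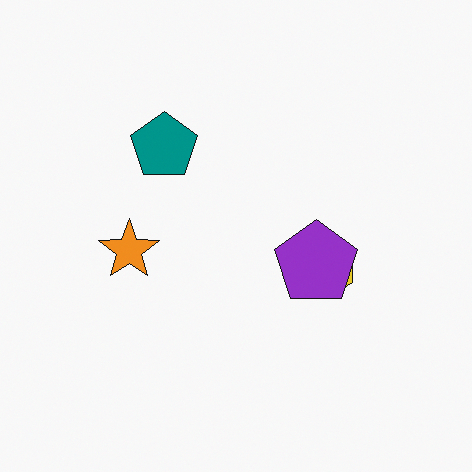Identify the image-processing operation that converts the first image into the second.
It was overlaid with an additional purple pentagon.

A purple pentagon appears in the second image that is absent from the first.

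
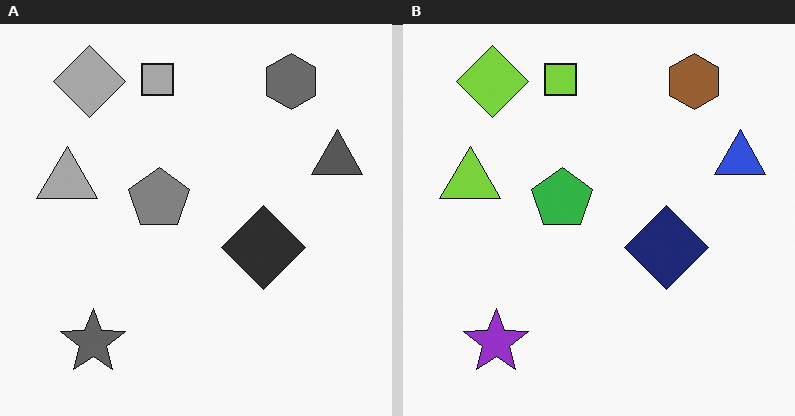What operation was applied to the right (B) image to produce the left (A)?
The image was converted to grayscale.

All color is removed — every shape is now a shade of grey.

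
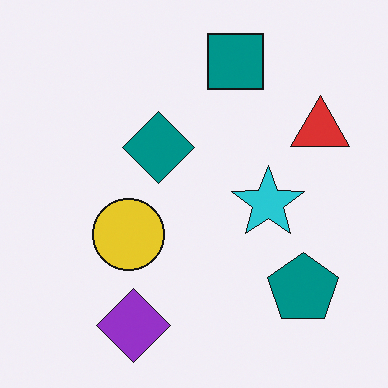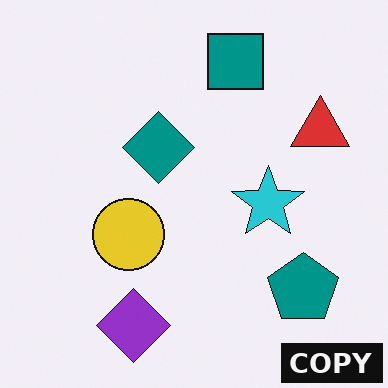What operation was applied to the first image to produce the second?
Watermarked with the text "COPY" in the lower-right corner.

A dark label reading "COPY" appears in the lower-right corner.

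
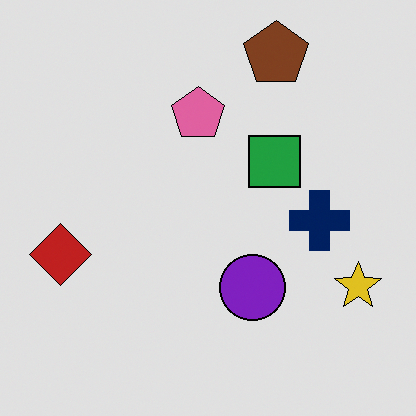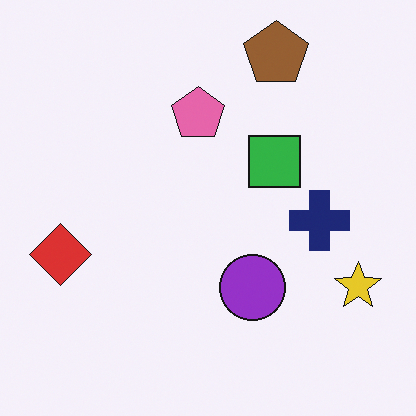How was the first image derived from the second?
The transformation is: moderately posterized.

Each flat color has snapped to a coarser quantized level — most visibly, the near-white background has dropped to a flat grey.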